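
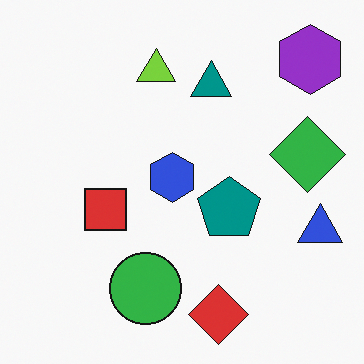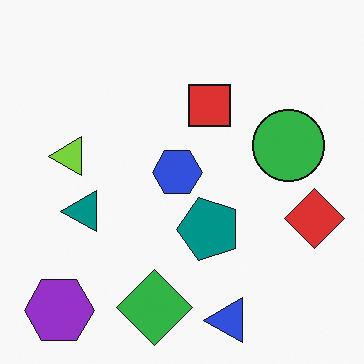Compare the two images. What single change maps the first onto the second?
The transformation is: transposed (reflected across the top-left ↔ bottom-right diagonal).

Shapes have swapped their row and column positions — what was in the top-right is now in the bottom-left — a diagonal reflection.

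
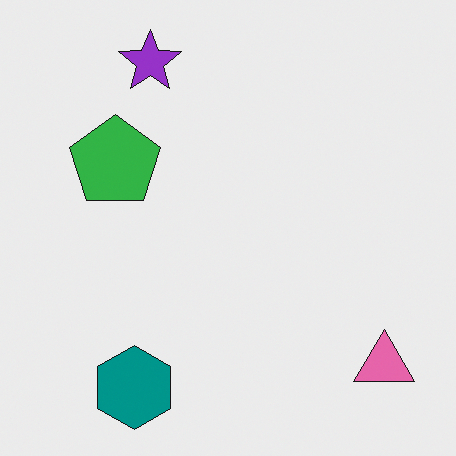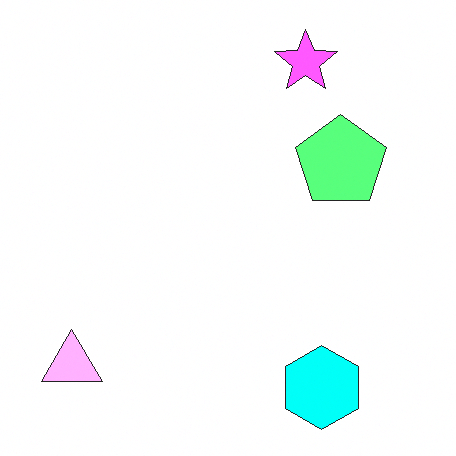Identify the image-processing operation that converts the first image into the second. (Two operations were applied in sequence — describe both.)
It was substantially brightened, then flipped horizontally (left ↔ right).

Every pixel — background and shapes alike — is uniformly brightened. The pink triangle is in the bottom-right of the first image and the bottom-left of the second — shapes on opposite sides of the vertical midline have swapped in a mirror flip.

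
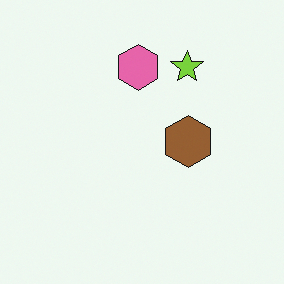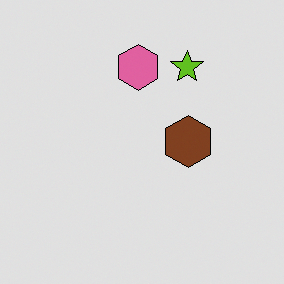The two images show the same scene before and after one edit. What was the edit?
This is the original image moderately posterized.

Each flat color has snapped to a coarser quantized level — most visibly, the near-white background has dropped to a flat grey.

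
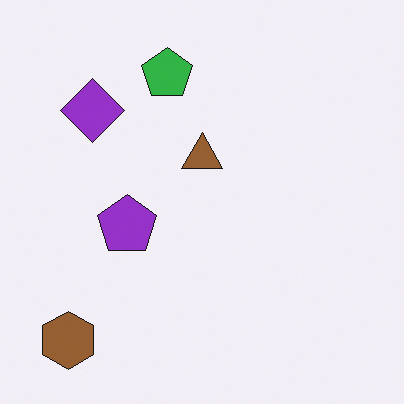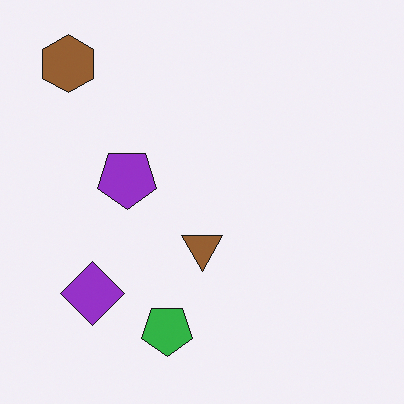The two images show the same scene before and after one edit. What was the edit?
Flipped vertically (top ↔ bottom).

The brown hexagon is in the bottom-left of the first image and the top-left of the second — shapes on opposite sides of the horizontal midline have swapped in a mirror flip.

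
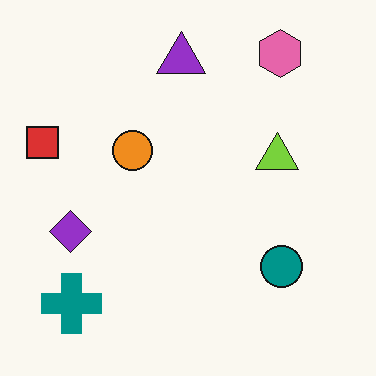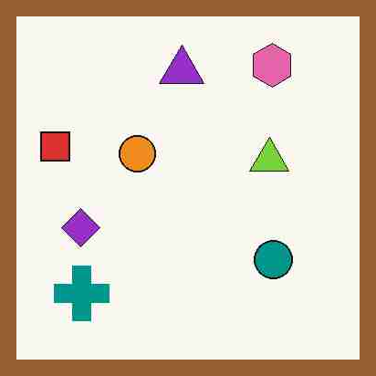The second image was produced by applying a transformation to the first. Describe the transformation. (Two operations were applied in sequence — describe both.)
This is the original image heavily JPEG-compressed with obvious blocking artifacts, then framed with a brown border.

Blocky 8×8 compression artifacts appear around shape edges and the flat background shows ringing — characteristic JPEG degradation. A solid brown frame runs around the edge of the second image, with the content slightly shrunk inside it.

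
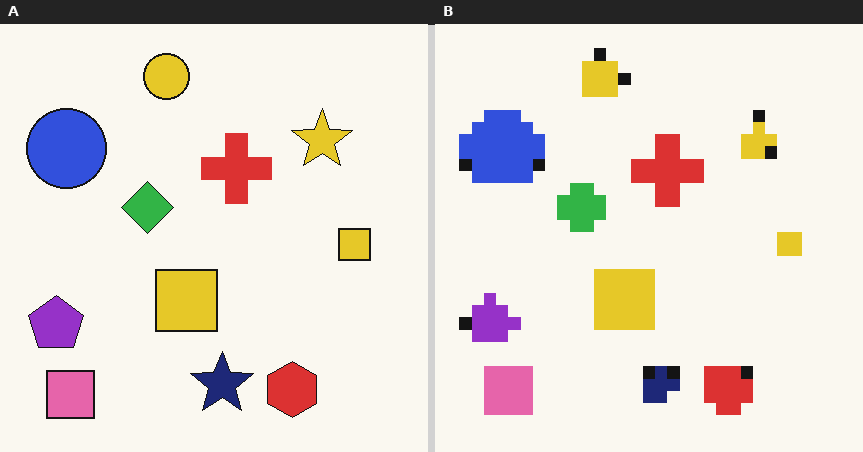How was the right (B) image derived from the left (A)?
This is the original image coarsely pixelated.

Shapes are reduced to large square blocks; fine edges and outlines are lost — a downscale-then-upscale (mosaic) effect.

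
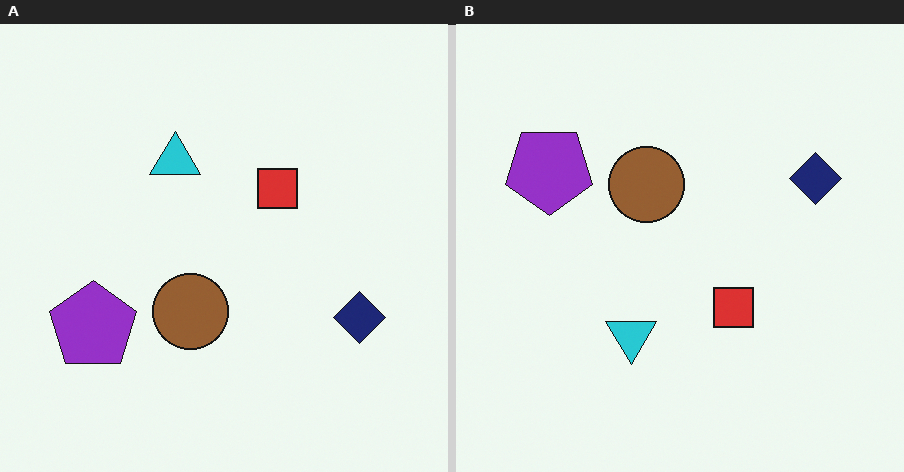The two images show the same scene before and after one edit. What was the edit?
This is the original image flipped vertically (top ↔ bottom).

The cyan triangle is in the top of the left (A) image and the bottom of the right (B) — shapes on opposite sides of the horizontal midline have swapped in a mirror flip.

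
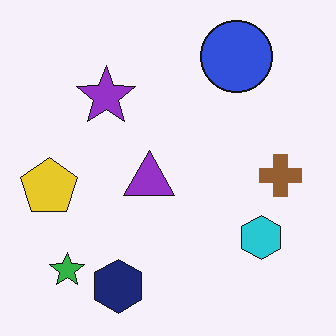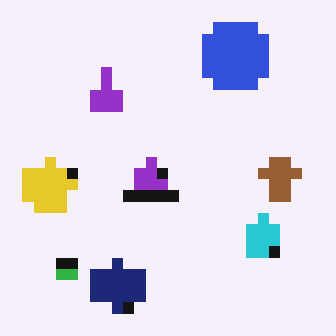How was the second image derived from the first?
Heavily pixelated into large blocks.

Shapes are reduced to large square blocks; fine edges and outlines are lost — a downscale-then-upscale (mosaic) effect.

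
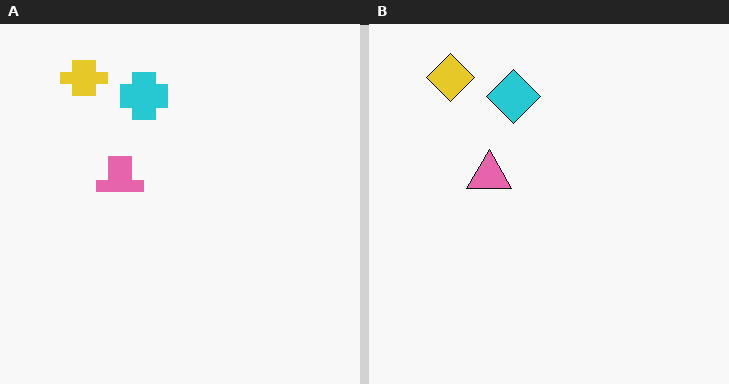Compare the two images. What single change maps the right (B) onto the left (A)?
The transformation is: heavily pixelated into large blocks.

Shapes are reduced to large square blocks; fine edges and outlines are lost — a downscale-then-upscale (mosaic) effect.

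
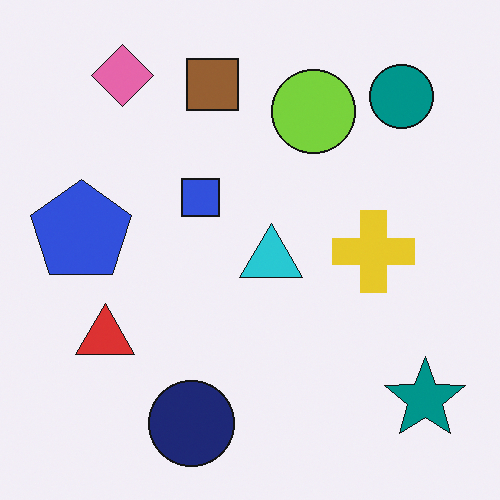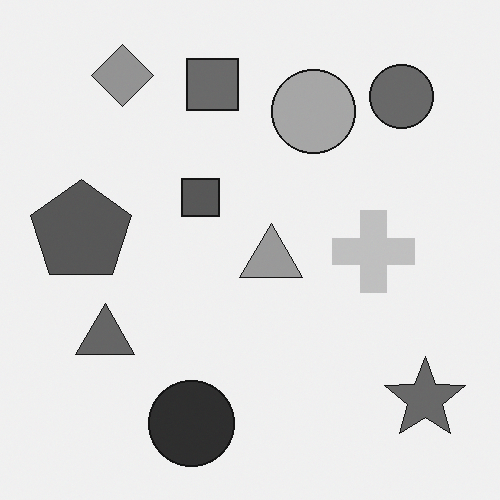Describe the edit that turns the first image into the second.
This is the original image converted to grayscale.

All color is removed — every shape is now a shade of grey.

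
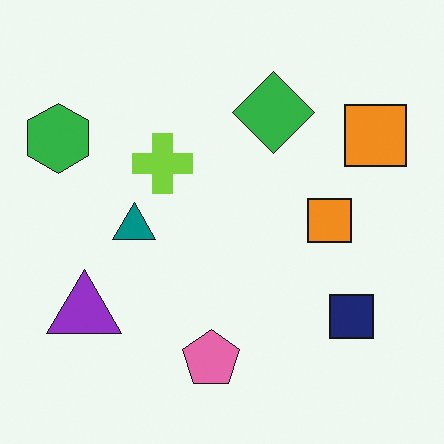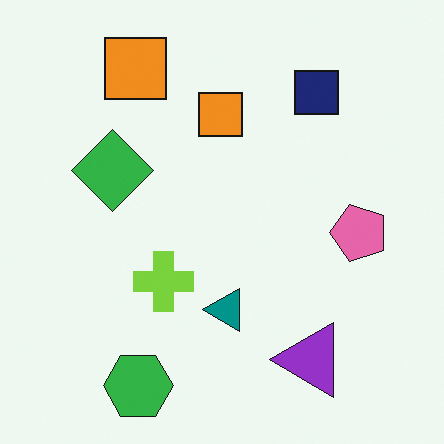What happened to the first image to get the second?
This is the original image rotated 90° counter-clockwise.

The green hexagon sits in the top-left of the first image and the bottom-left of the second — consistent with a whole-image 90° counter-clockwise rotation.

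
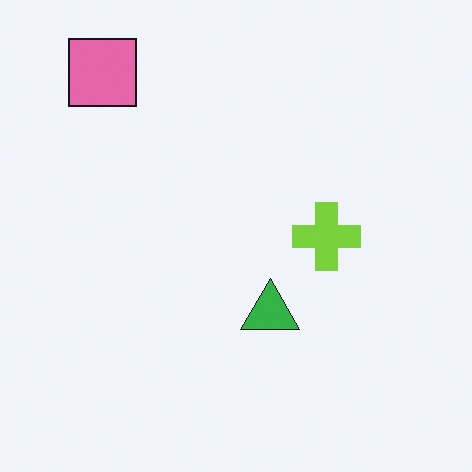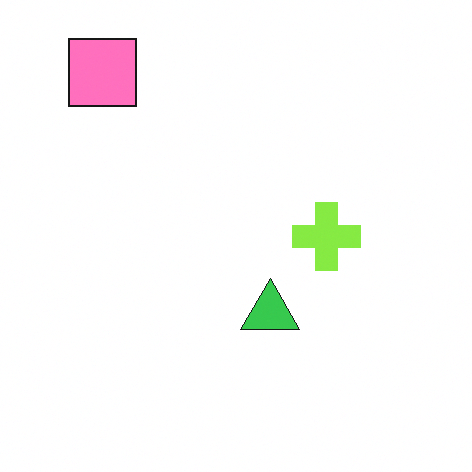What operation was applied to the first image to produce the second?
This is the original image slightly brightened.

Every pixel — background and shapes alike — is uniformly brightened.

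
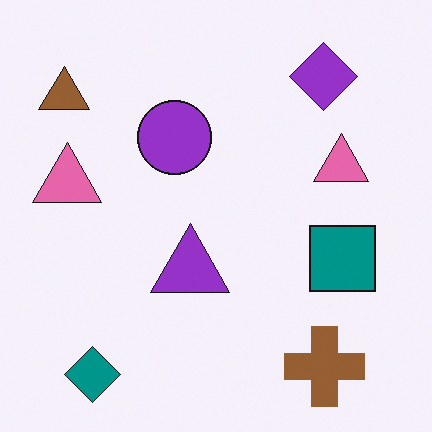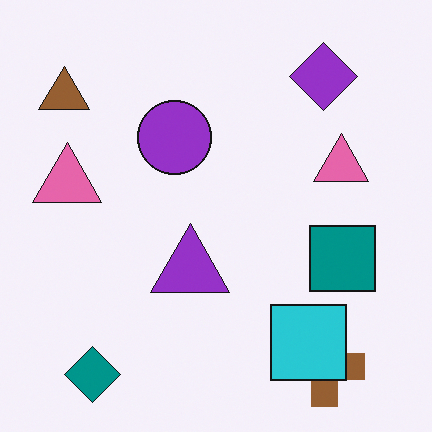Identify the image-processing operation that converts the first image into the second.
Overlaid with an additional cyan square.

A cyan square appears in the second image that is absent from the first.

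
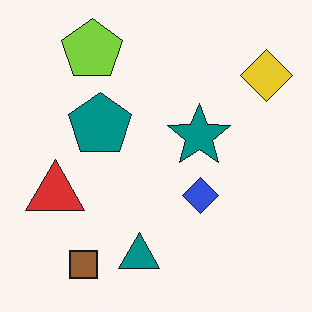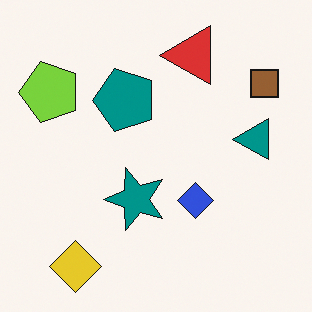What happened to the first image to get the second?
Transposed (reflected across the top-left ↔ bottom-right diagonal).

Shapes have swapped their row and column positions — what was in the top-right is now in the bottom-left — a diagonal reflection.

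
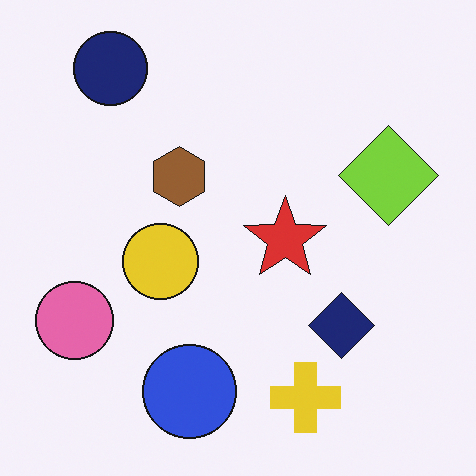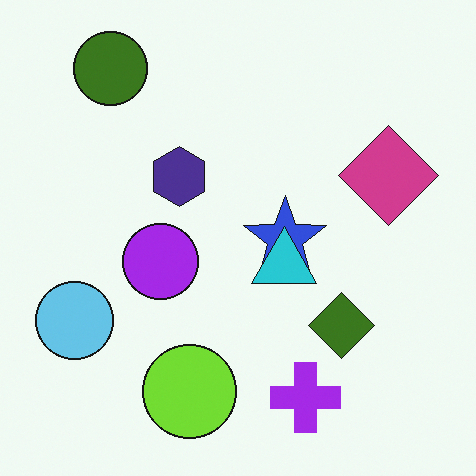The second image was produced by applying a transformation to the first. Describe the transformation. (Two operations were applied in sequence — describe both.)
It was hue-shifted by a large amount, then overlaid with an additional cyan triangle.

Every shape's color has rotated by the same amount around the hue wheel — a uniform hue shift. A cyan triangle appears in the second image that is absent from the first.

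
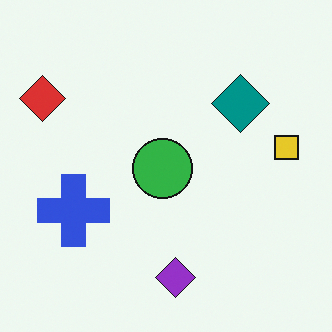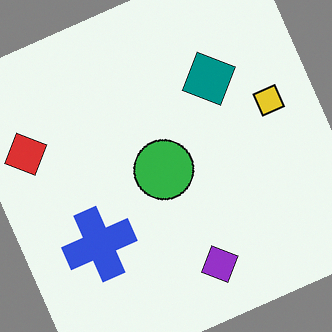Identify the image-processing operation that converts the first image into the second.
It was rotated counter-clockwise by a moderate amount.

Every shape is tilted by the same angle and the image corners show triangular fill wedges — a whole-image rotation by a non-right angle.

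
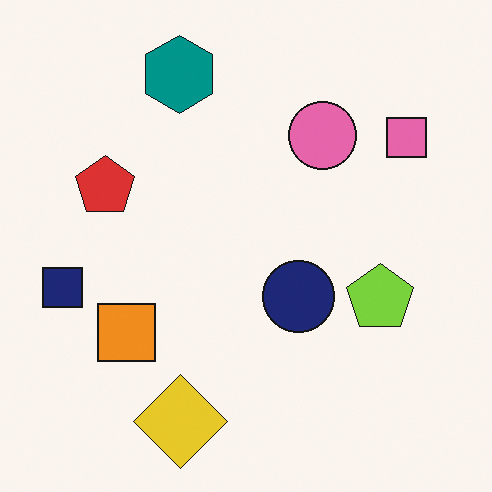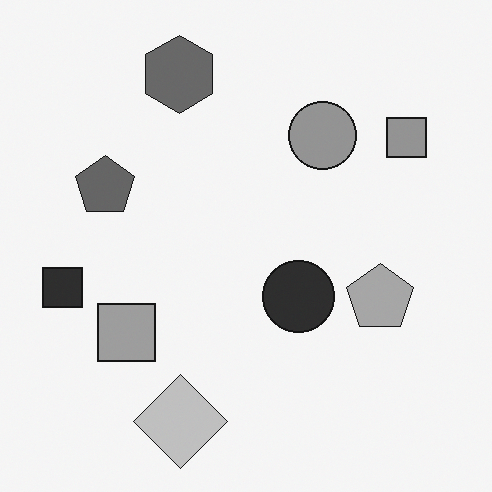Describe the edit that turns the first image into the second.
The transformation is: converted to grayscale.

All color is removed — every shape is now a shade of grey.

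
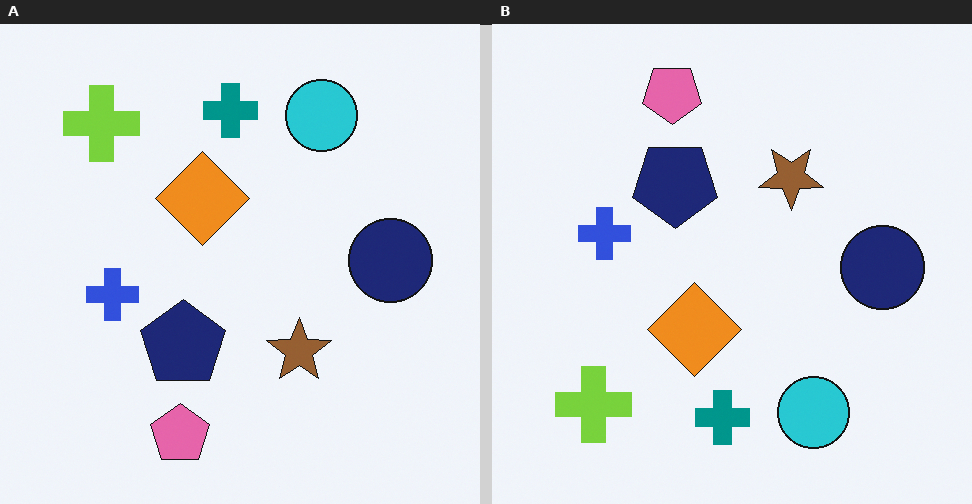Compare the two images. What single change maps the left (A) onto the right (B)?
The transformation is: flipped vertically (top ↔ bottom).

The pink pentagon is in the bottom of the left (A) image and the top of the right (B) — shapes on opposite sides of the horizontal midline have swapped in a mirror flip.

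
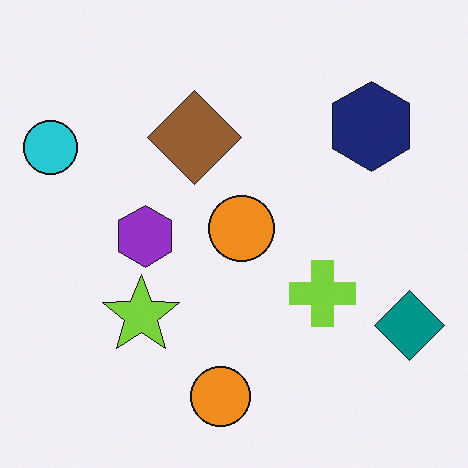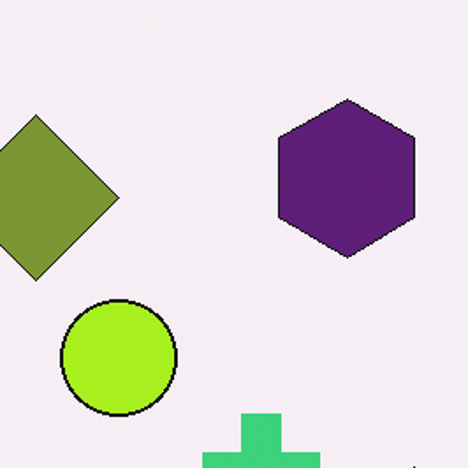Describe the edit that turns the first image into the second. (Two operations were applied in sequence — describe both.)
The transformation is: hue-shifted by a small amount, then cropped tightly and scaled back up.

Every shape's color has rotated by the same amount around the hue wheel — a uniform hue shift. The visible shapes are larger and the field of view is narrower; shapes near the original edges may be partly or wholly outside the frame — a crop-and-rescale.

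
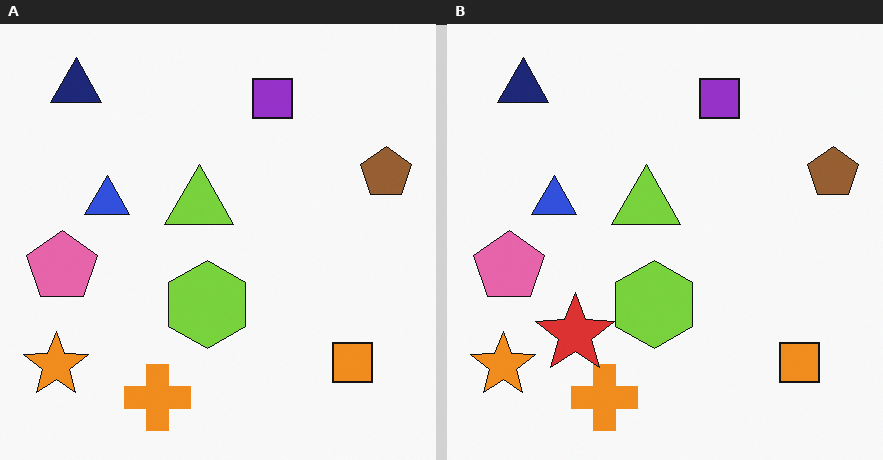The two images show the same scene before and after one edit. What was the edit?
This is the original image overlaid with an additional red star.

A red star appears in the right (B) image that is absent from the left (A).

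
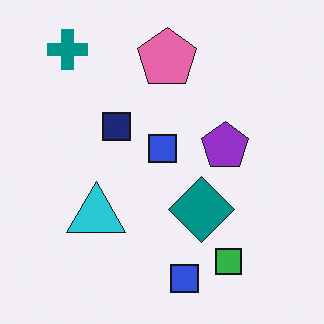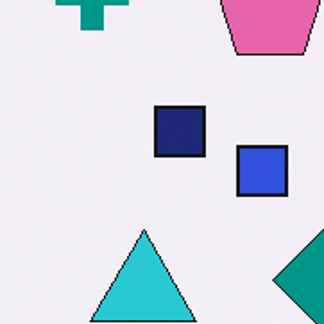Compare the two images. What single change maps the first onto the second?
The image was cropped to a noticeably smaller region and rescaled.

The visible shapes are larger and the field of view is narrower; shapes near the original edges may be partly or wholly outside the frame — a crop-and-rescale.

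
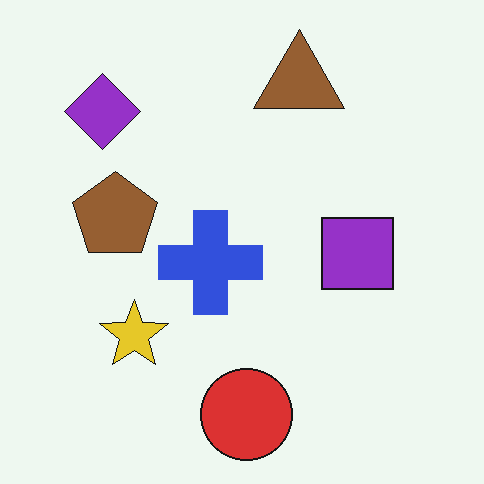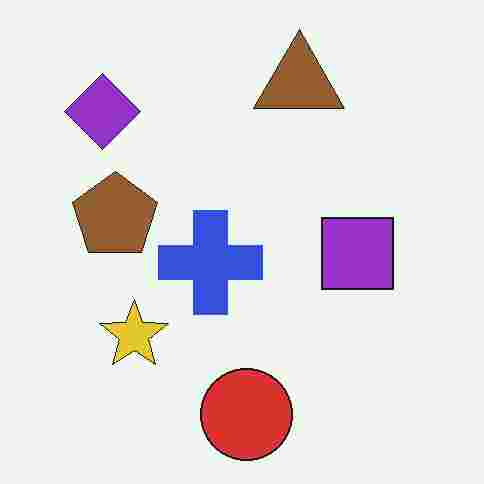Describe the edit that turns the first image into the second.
The transformation is: degraded with heavy JPEG compression.

Blocky 8×8 compression artifacts appear around shape edges and the flat background shows ringing — characteristic JPEG degradation.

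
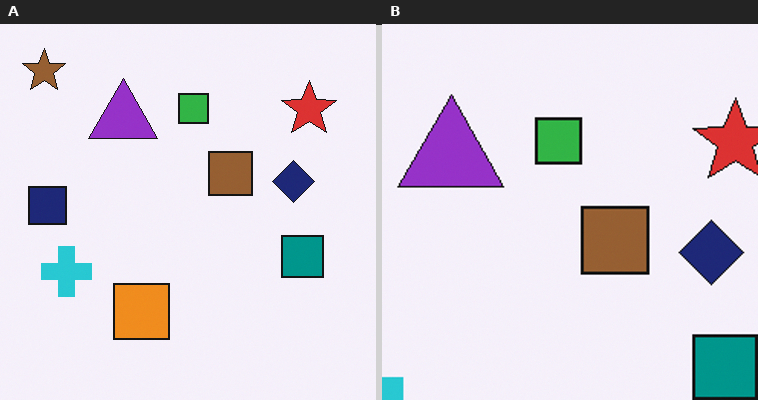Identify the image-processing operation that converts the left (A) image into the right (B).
The right (B) image is the left (A) cropped slightly and scaled back up.

The visible shapes are larger and the field of view is narrower; shapes near the original edges may be partly or wholly outside the frame — a crop-and-rescale.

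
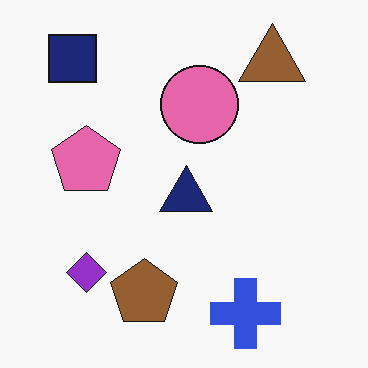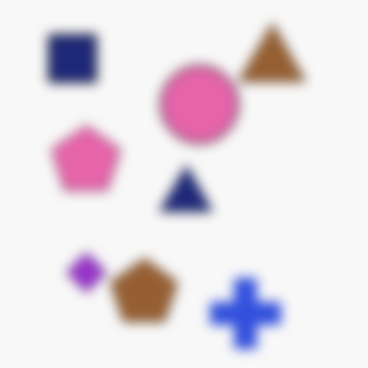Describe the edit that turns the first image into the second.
The transformation is: heavily blurred.

Shape edges and outlines are uniformly softened across the whole image.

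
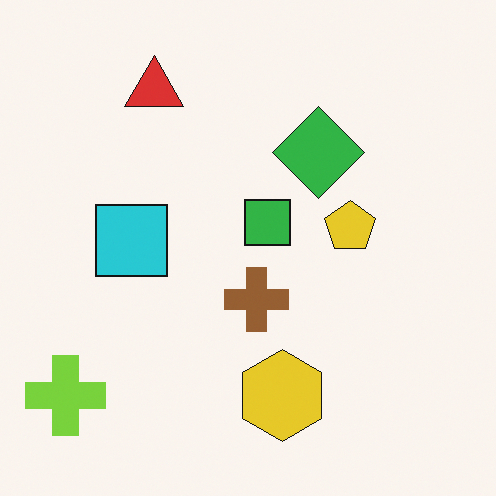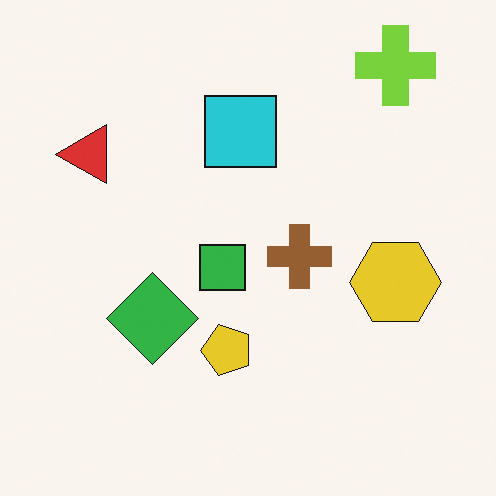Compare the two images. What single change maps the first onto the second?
This is the original image transposed (reflected across the top-left ↔ bottom-right diagonal).

Shapes have swapped their row and column positions — what was in the top-right is now in the bottom-left — a diagonal reflection.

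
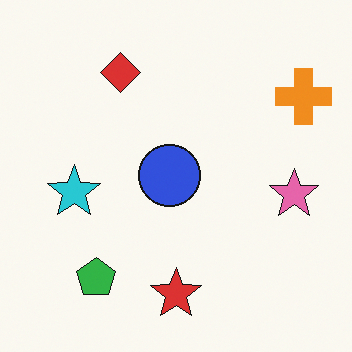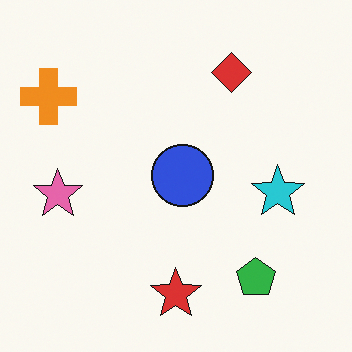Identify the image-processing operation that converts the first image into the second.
The second image is the first flipped horizontally (left ↔ right).

The orange cross is in the top-right of the first image and the top-left of the second — shapes on opposite sides of the vertical midline have swapped in a mirror flip.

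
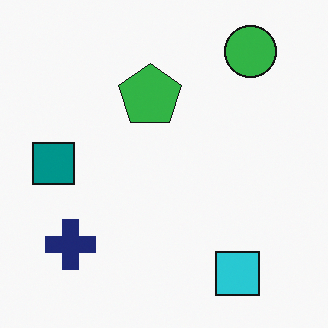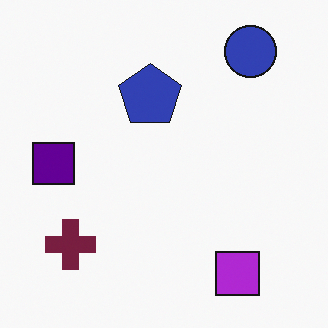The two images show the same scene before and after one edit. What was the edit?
The second image is the first hue-shifted by a moderate amount.

Every shape's color has rotated by the same amount around the hue wheel — a uniform hue shift.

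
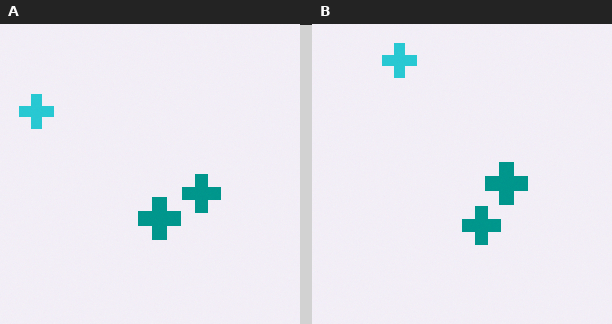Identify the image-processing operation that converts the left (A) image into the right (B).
It was transposed (reflected across the top-left ↔ bottom-right diagonal).

Shapes have swapped their row and column positions — what was in the top-right is now in the bottom-left — a diagonal reflection.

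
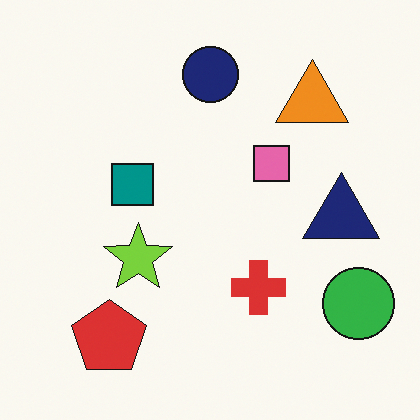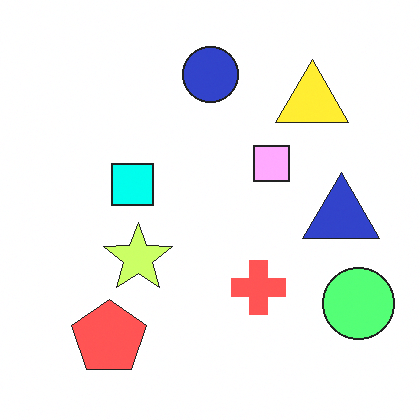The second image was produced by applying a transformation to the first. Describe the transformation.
The transformation is: noticeably brightened.

Every pixel — background and shapes alike — is uniformly brightened.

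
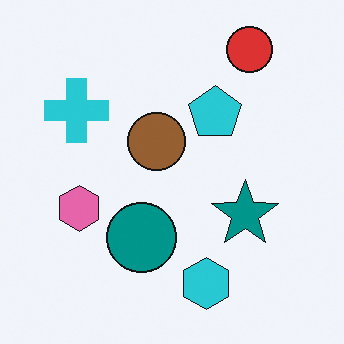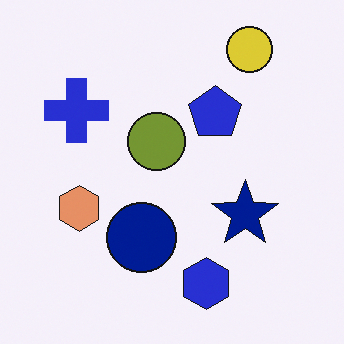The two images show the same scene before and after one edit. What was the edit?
The image was hue-shifted by a small amount.

Every shape's color has rotated by the same amount around the hue wheel — a uniform hue shift.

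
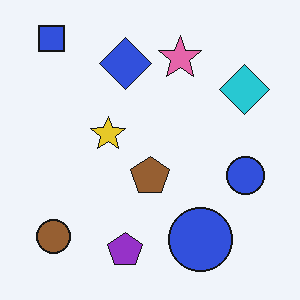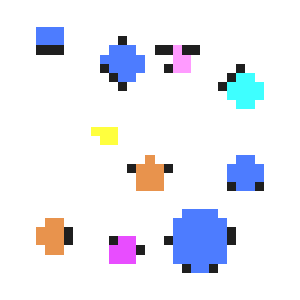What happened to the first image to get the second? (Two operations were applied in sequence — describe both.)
The second image is the first heavily pixelated into large blocks, then brightened a lot.

Shapes are reduced to large square blocks; fine edges and outlines are lost — a downscale-then-upscale (mosaic) effect. Every pixel — background and shapes alike — is uniformly brightened.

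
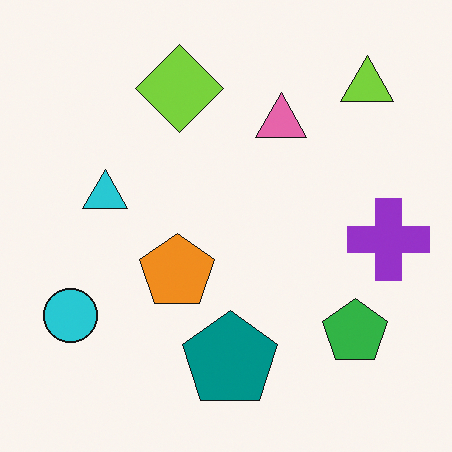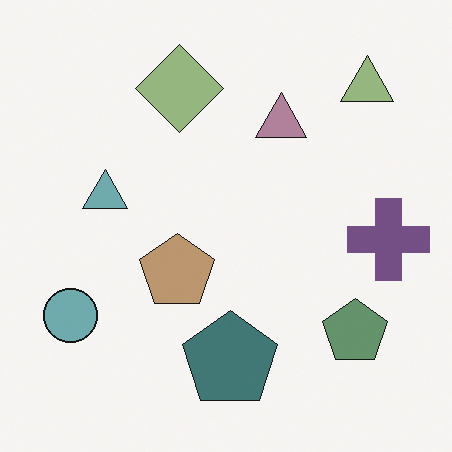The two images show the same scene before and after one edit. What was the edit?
It was made much more muted (saturation change).

All colors are more muted and greyish — a global saturation change.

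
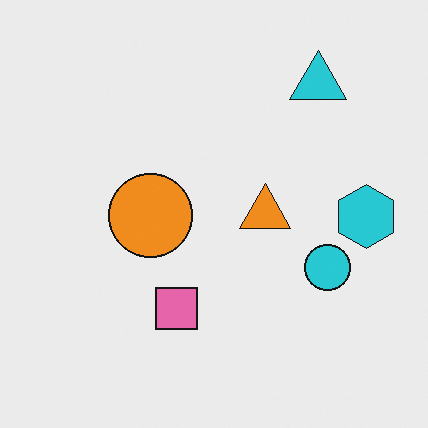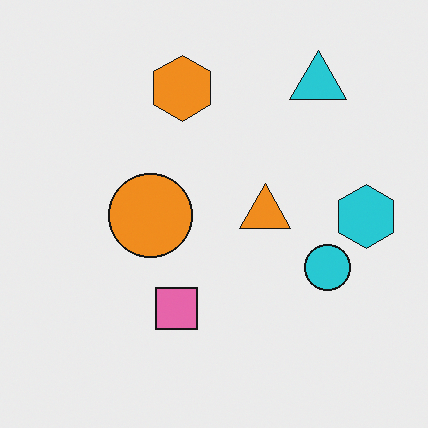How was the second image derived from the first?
The image was overlaid with an additional orange hexagon.

An orange hexagon appears in the second image that is absent from the first.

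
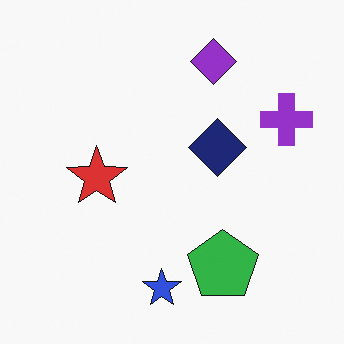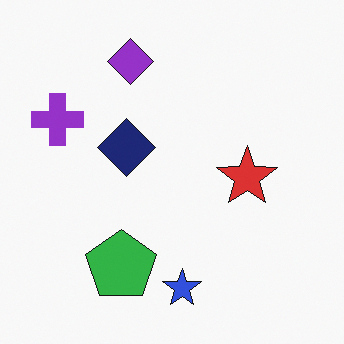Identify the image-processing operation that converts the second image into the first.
The first image is the second flipped horizontally (left ↔ right).

The purple cross is in the left of the second image and the right of the first — shapes on opposite sides of the vertical midline have swapped in a mirror flip.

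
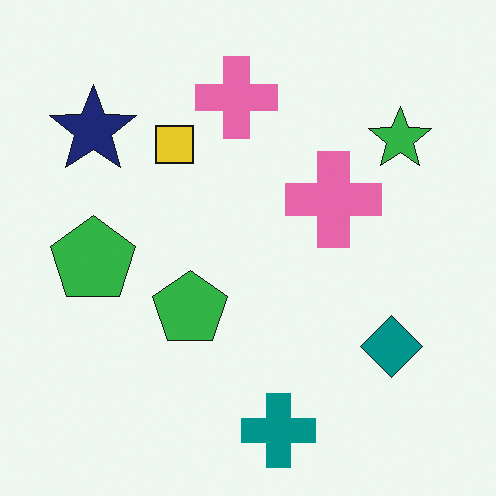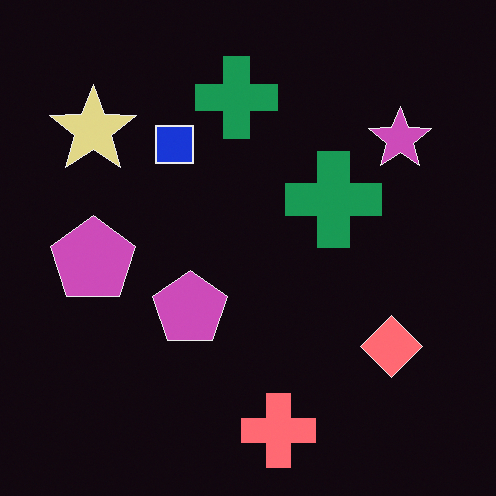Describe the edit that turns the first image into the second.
It was color-inverted (negative).

The light background has become dark and every shape's color is its complement — a photographic negative.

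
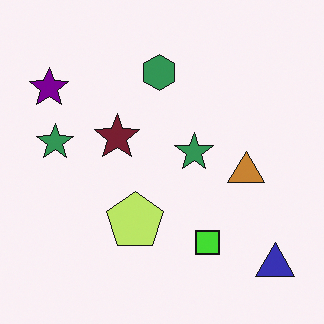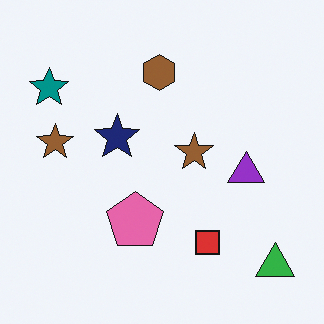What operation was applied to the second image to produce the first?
Hue-shifted noticeably.

Every shape's color has rotated by the same amount around the hue wheel — a uniform hue shift.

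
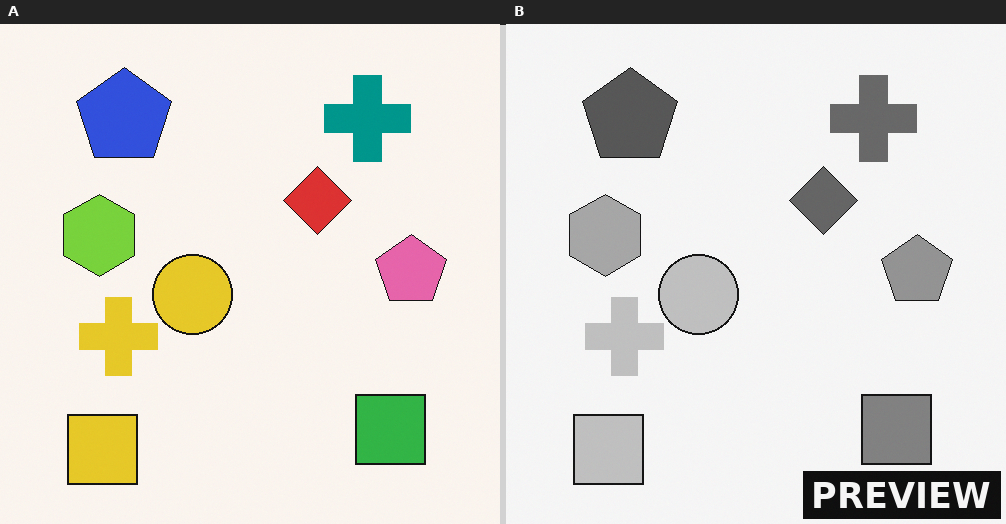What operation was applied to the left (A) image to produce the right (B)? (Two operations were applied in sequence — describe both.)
The right (B) image is the left (A) converted to grayscale, then watermarked with the text "PREVIEW" in the lower-right corner.

All color is removed — every shape is now a shade of grey. A dark label reading "PREVIEW" appears in the lower-right corner.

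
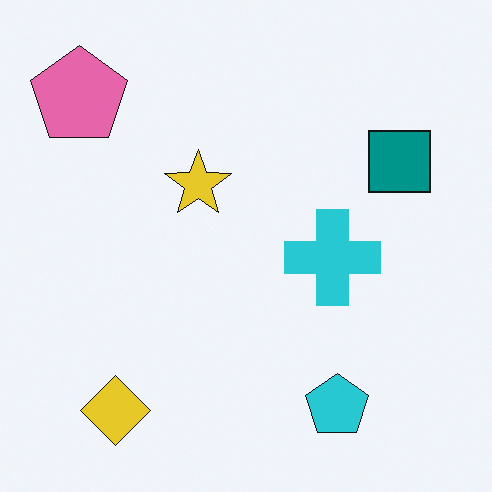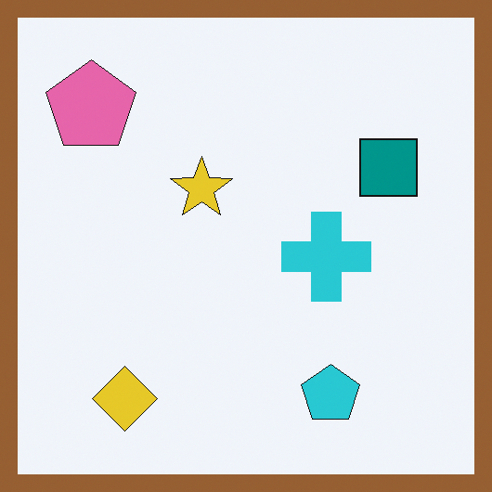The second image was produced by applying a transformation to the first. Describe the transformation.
This is the original image framed with a brown border.

A solid brown frame runs around the edge of the second image, with the content slightly shrunk inside it.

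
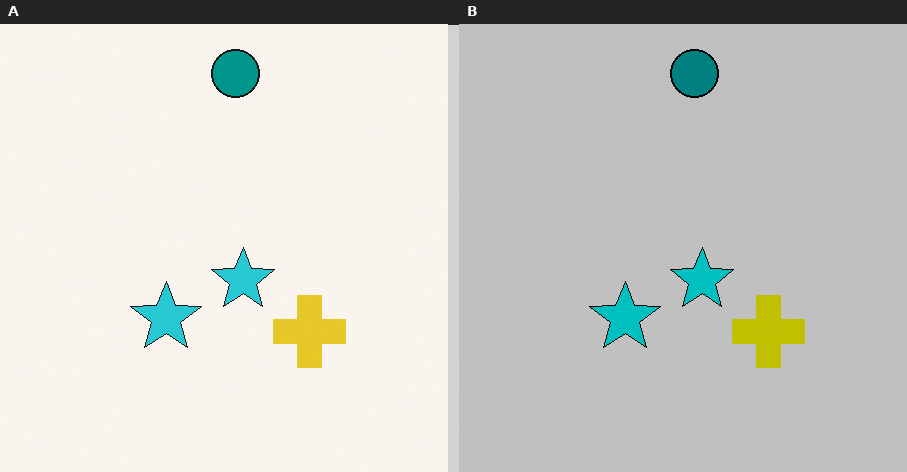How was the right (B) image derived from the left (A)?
This is the original image aggressively posterized.

Each flat color has snapped to a coarser quantized level — most visibly, the near-white background has dropped to a flat grey.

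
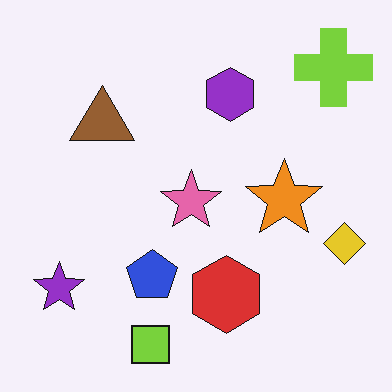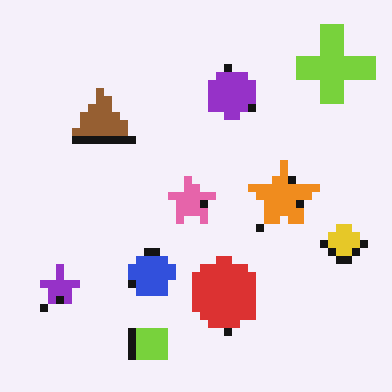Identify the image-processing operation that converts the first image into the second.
This is the original image pixelated into visible square blocks.

Shapes are reduced to large square blocks; fine edges and outlines are lost — a downscale-then-upscale (mosaic) effect.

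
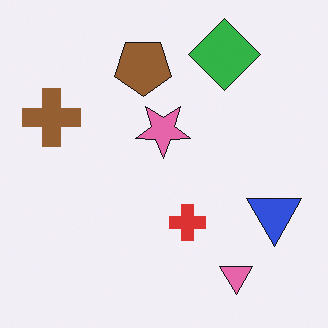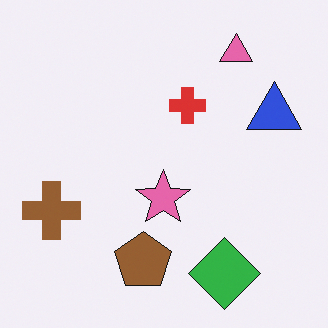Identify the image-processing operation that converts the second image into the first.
This is the original image flipped vertically (top ↔ bottom).

The pink triangle is in the top-right of the second image and the bottom-right of the first — shapes on opposite sides of the horizontal midline have swapped in a mirror flip.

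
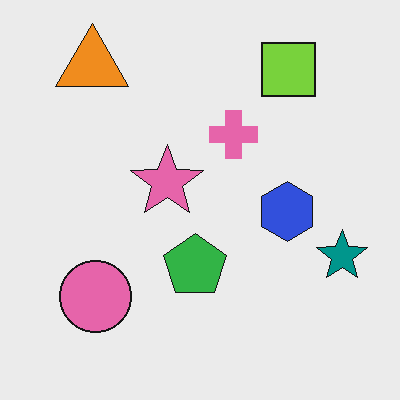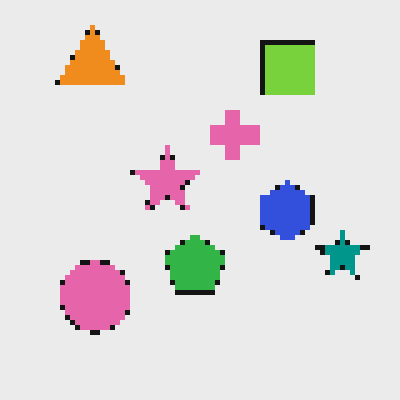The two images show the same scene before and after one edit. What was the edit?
Lightly pixelated (a mild mosaic effect).

Shapes are reduced to large square blocks; fine edges and outlines are lost — a downscale-then-upscale (mosaic) effect.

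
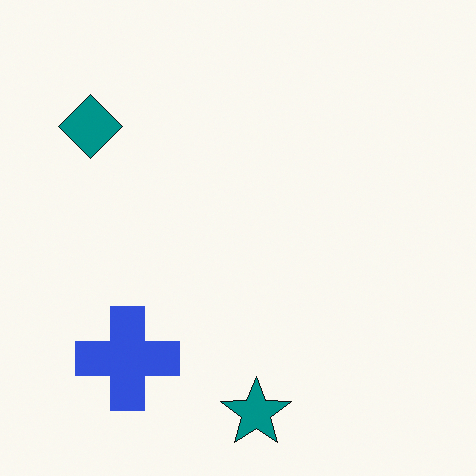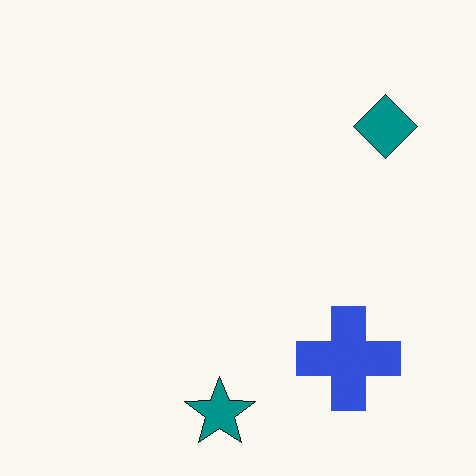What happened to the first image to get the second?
It was flipped horizontally (left ↔ right).

The teal diamond is in the top-left of the first image and the top-right of the second — shapes on opposite sides of the vertical midline have swapped in a mirror flip.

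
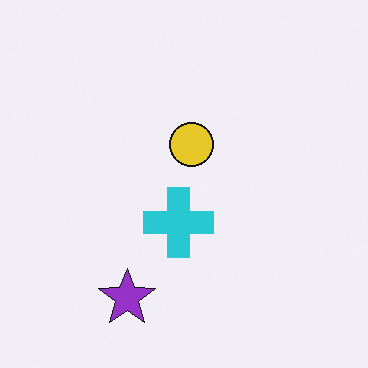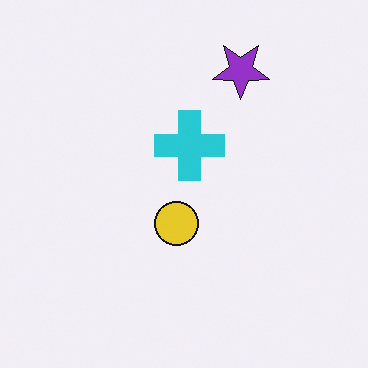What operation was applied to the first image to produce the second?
It was rotated 180°.

The purple star sits in the bottom of the first image and the top of the second — consistent with a whole-image 180° rotation.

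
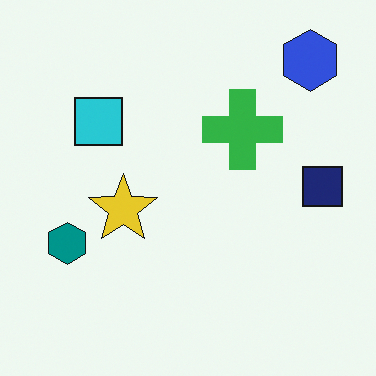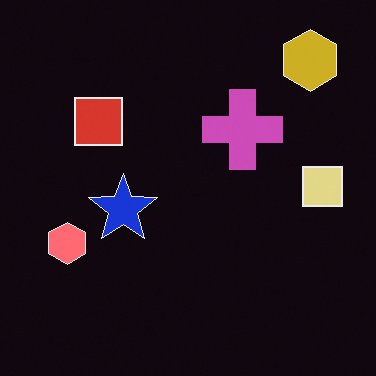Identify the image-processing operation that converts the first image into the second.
It was color-inverted (negative).

The light background has become dark and every shape's color is its complement — a photographic negative.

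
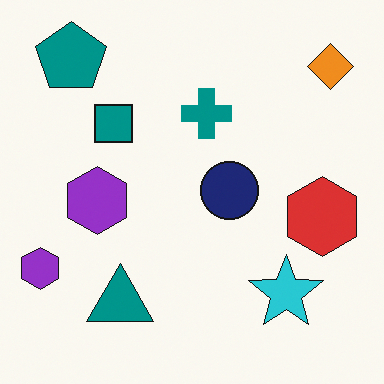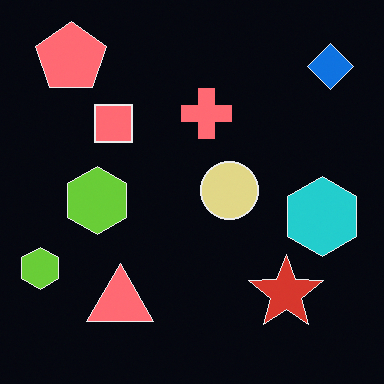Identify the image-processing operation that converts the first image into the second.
The image was color-inverted (negative).

The light background has become dark and every shape's color is its complement — a photographic negative.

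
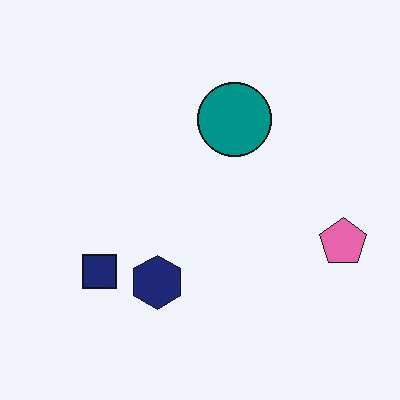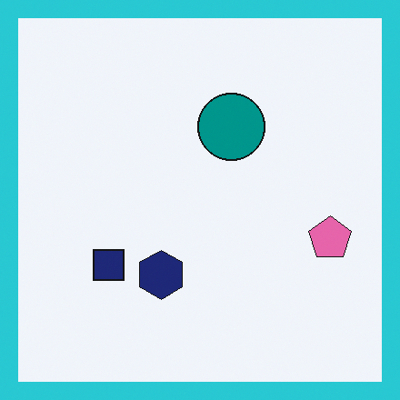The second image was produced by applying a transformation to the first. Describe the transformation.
Framed with a cyan border.

A solid cyan frame runs around the edge of the second image, with the content slightly shrunk inside it.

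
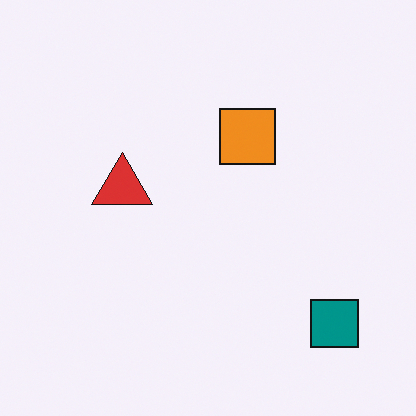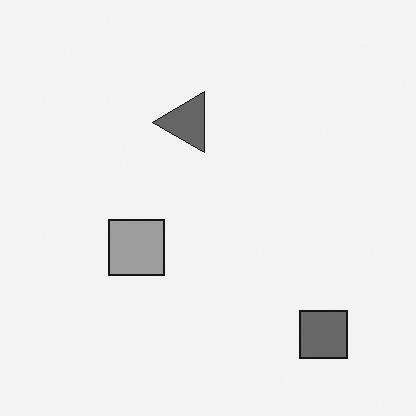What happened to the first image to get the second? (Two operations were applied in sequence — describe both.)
This is the original image converted to grayscale, then transposed (reflected across the top-left ↔ bottom-right diagonal).

All color is removed — every shape is now a shade of grey. Shapes have swapped their row and column positions — what was in the top-right is now in the bottom-left — a diagonal reflection.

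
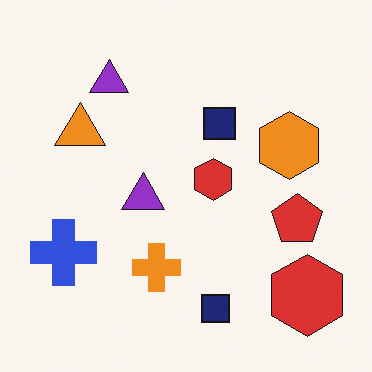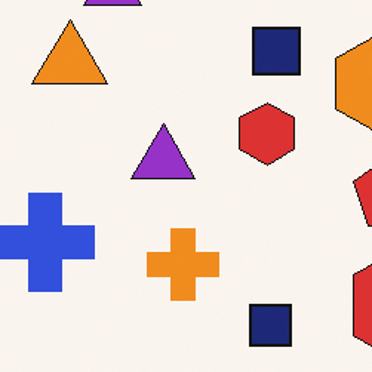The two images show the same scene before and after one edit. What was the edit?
The second image is the first cropped slightly and scaled back up.

The visible shapes are larger and the field of view is narrower; shapes near the original edges may be partly or wholly outside the frame — a crop-and-rescale.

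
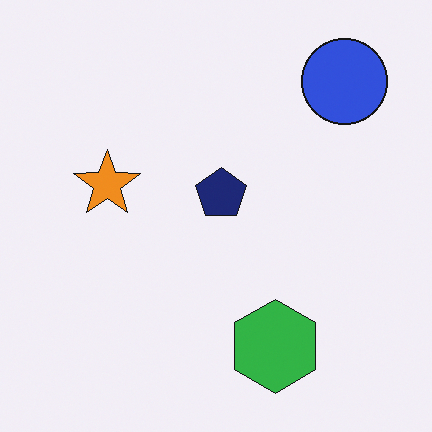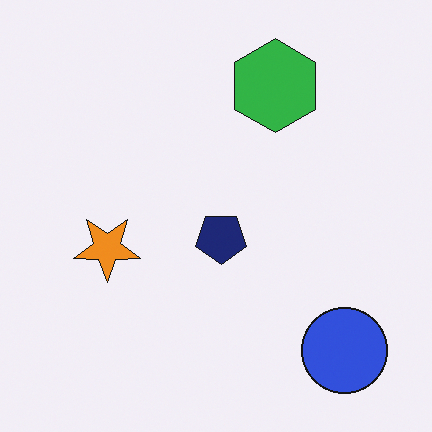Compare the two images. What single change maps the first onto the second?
The second image is the first flipped vertically (top ↔ bottom).

The blue circle is in the top-right of the first image and the bottom-right of the second — shapes on opposite sides of the horizontal midline have swapped in a mirror flip.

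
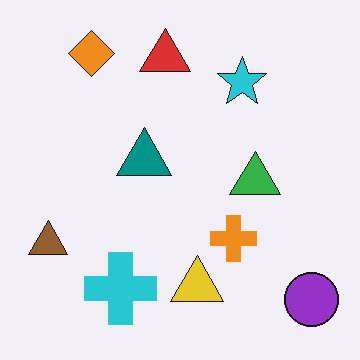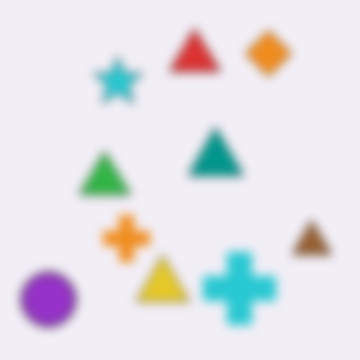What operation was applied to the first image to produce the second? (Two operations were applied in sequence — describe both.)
It was flipped horizontally (left ↔ right), then heavily blurred.

The brown triangle is in the bottom-left of the first image and the bottom-right of the second — shapes on opposite sides of the vertical midline have swapped in a mirror flip. Shape edges and outlines are uniformly softened across the whole image.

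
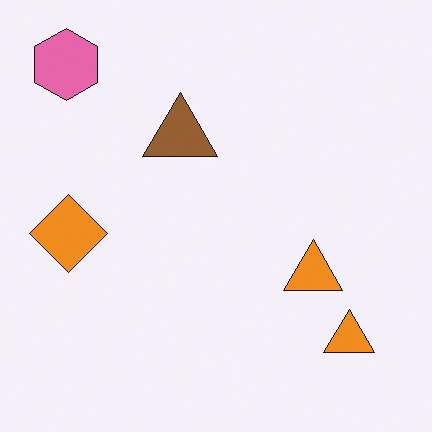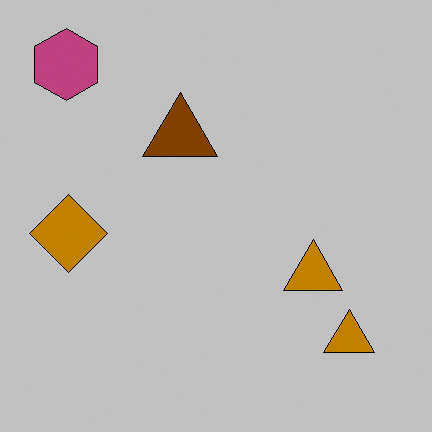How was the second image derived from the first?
Heavily posterized to just a handful of flat colors.

Each flat color has snapped to a coarser quantized level — most visibly, the near-white background has dropped to a flat grey.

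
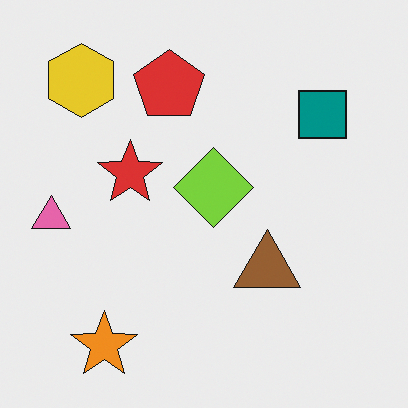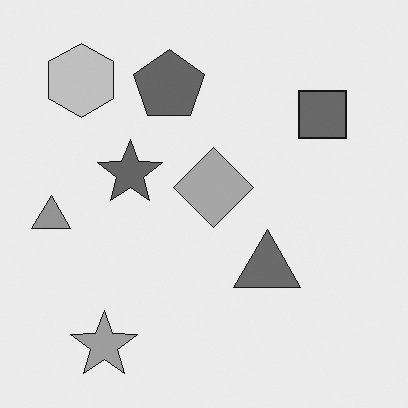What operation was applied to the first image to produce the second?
It was converted to grayscale.

All color is removed — every shape is now a shade of grey.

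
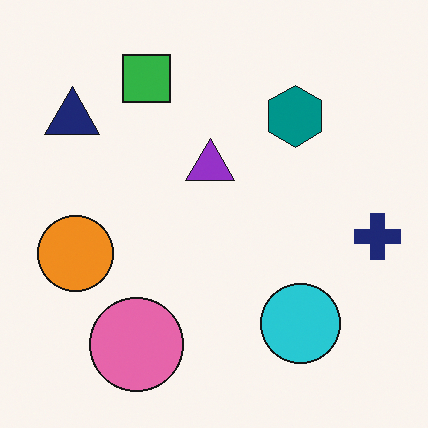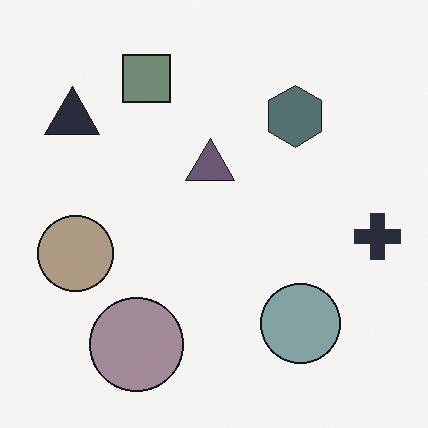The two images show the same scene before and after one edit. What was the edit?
It was made much more muted (saturation change).

All colors are more muted and greyish — a global saturation change.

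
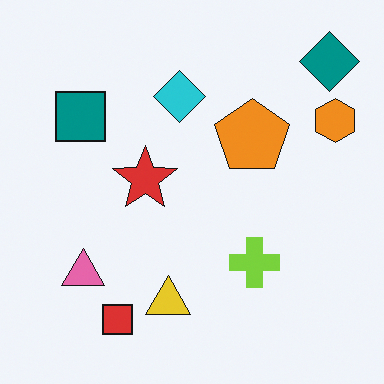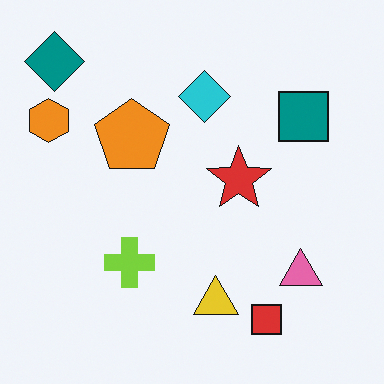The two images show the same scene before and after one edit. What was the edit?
Flipped horizontally (left ↔ right).

The orange hexagon is in the top-right of the first image and the top-left of the second — shapes on opposite sides of the vertical midline have swapped in a mirror flip.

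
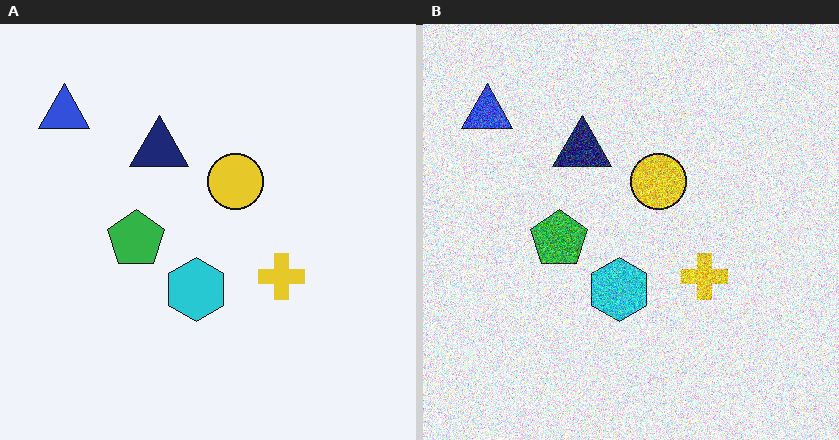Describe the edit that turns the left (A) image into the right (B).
It was degraded with strong gaussian noise.

Random speckle covers the whole image, including the flat background.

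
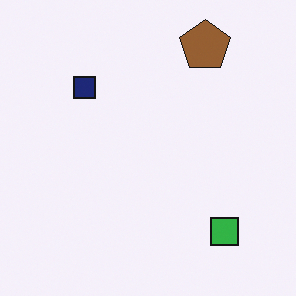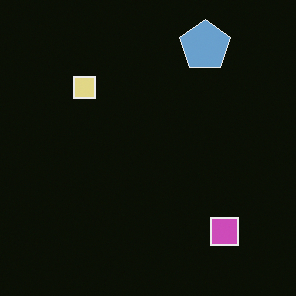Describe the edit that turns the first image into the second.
The transformation is: color-inverted (negative).

The light background has become dark and every shape's color is its complement — a photographic negative.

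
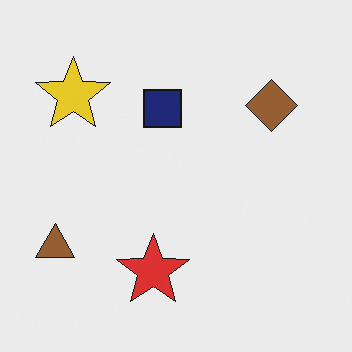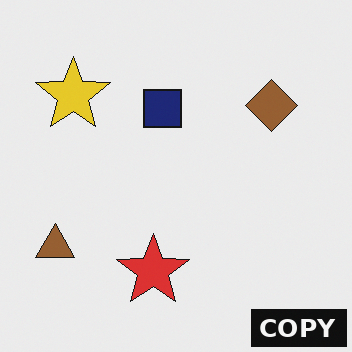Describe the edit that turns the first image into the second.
Watermarked with the text "COPY" in the lower-right corner.

A dark label reading "COPY" appears in the lower-right corner.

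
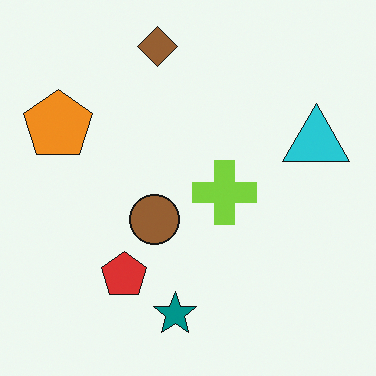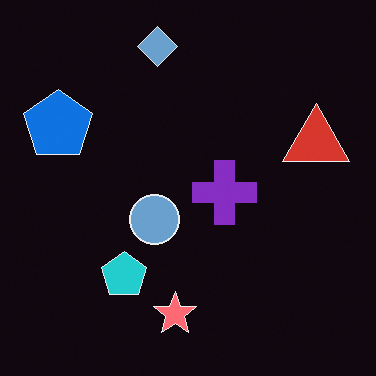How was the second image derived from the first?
This is the original image color-inverted (negative).

The light background has become dark and every shape's color is its complement — a photographic negative.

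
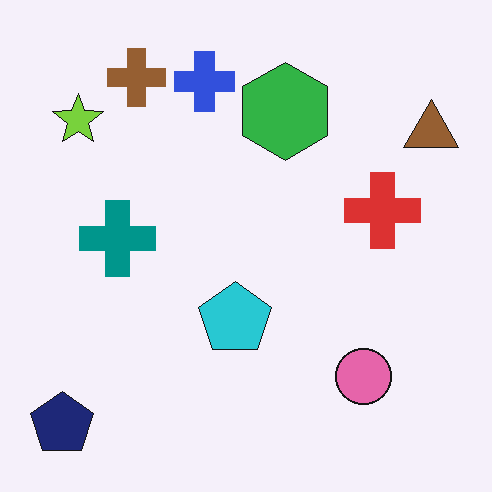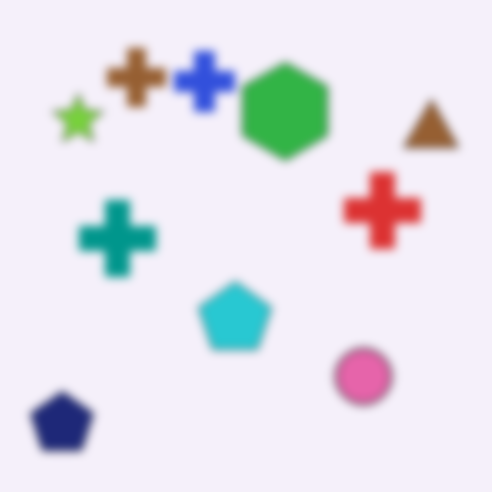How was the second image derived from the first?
This is the original image noticeably gaussian-blurred.

Shape edges and outlines are uniformly softened across the whole image.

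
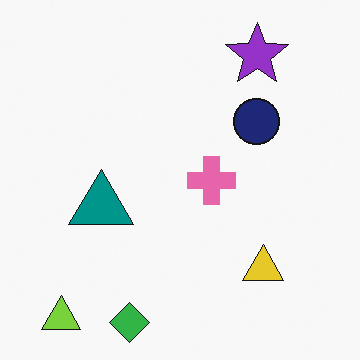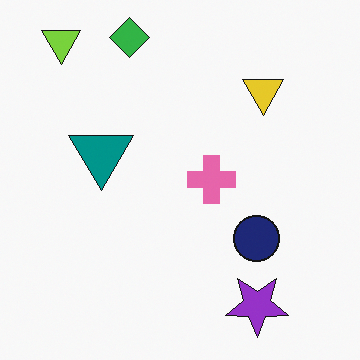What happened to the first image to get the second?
The second image is the first flipped vertically (top ↔ bottom).

The green diamond is in the bottom of the first image and the top of the second — shapes on opposite sides of the horizontal midline have swapped in a mirror flip.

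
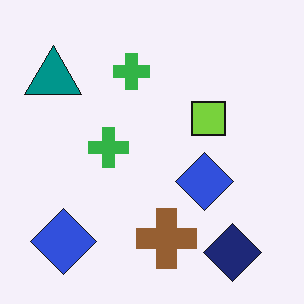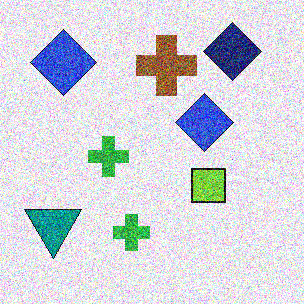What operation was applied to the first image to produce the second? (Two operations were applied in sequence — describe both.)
This is the original image flipped vertically (top ↔ bottom), then degraded with a thick layer of grain.

The navy diamond is in the bottom-right of the first image and the top-right of the second — shapes on opposite sides of the horizontal midline have swapped in a mirror flip. Random speckle covers the whole image, including the flat background.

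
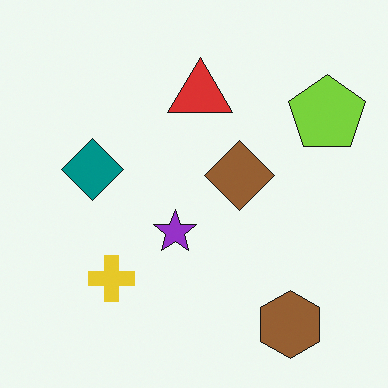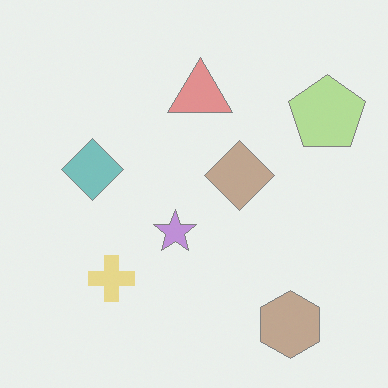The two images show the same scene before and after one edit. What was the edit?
Washed out (contrast reduced).

Tones are pushed toward mid-grey across the whole image — a global contrast change.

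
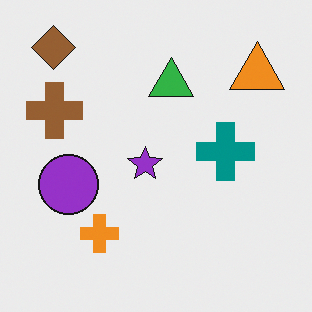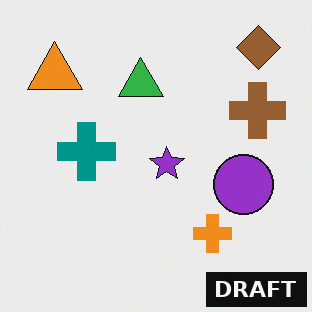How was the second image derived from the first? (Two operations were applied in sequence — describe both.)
Flipped horizontally (left ↔ right), then watermarked with the text "DRAFT" in the lower-right corner.

The brown diamond is in the top-left of the first image and the top-right of the second — shapes on opposite sides of the vertical midline have swapped in a mirror flip. A dark label reading "DRAFT" appears in the lower-right corner.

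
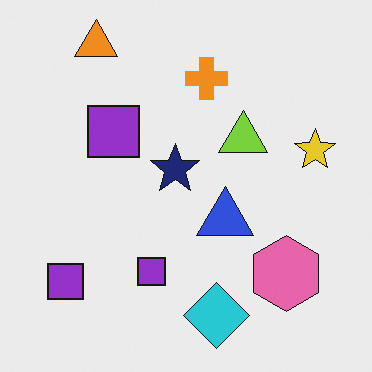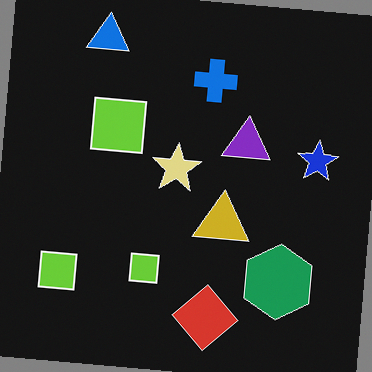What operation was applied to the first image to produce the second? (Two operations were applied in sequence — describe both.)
Color-inverted (negative), then rotated clockwise by a small amount.

The light background has become dark and every shape's color is its complement — a photographic negative. Every shape is tilted by the same angle and the image corners show triangular fill wedges — a whole-image rotation by a non-right angle.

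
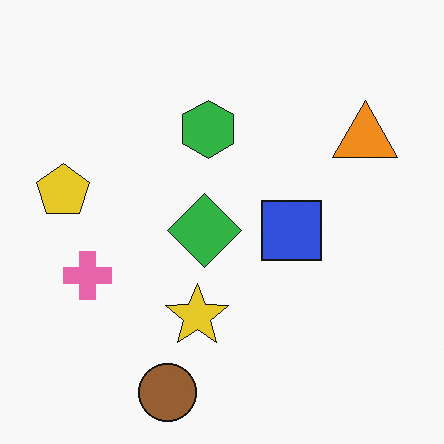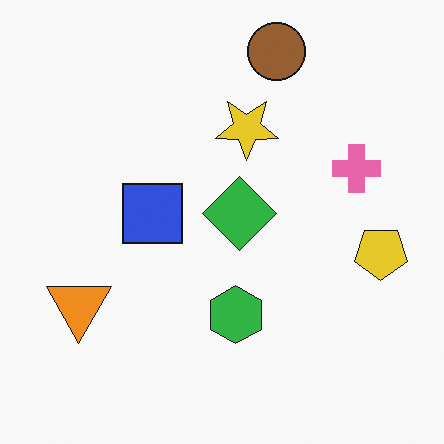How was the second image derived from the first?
The second image is the first rotated 180°.

The brown circle sits in the bottom of the first image and the top of the second — consistent with a whole-image 180° rotation.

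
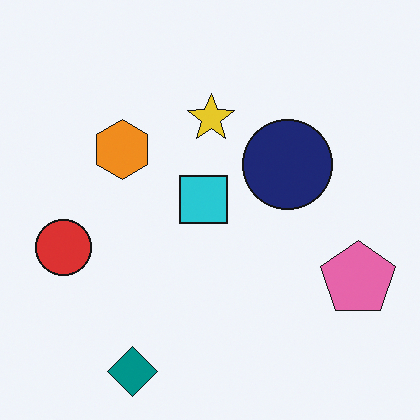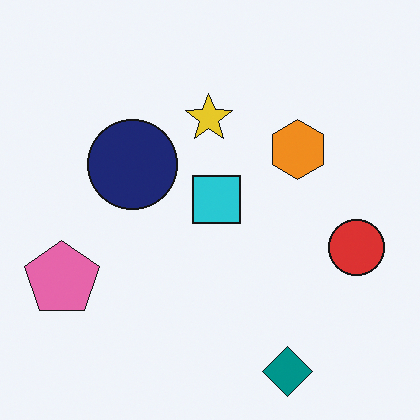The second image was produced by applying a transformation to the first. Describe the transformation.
The second image is the first flipped horizontally (left ↔ right).

The pink pentagon is in the right of the first image and the left of the second — shapes on opposite sides of the vertical midline have swapped in a mirror flip.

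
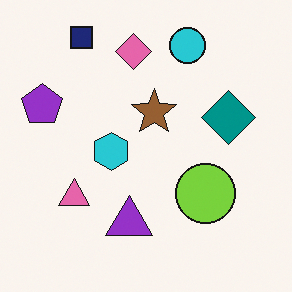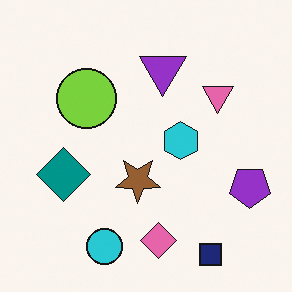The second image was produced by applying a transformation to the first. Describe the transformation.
Rotated 180°.

The navy square sits in the top-left of the first image and the bottom-right of the second — consistent with a whole-image 180° rotation.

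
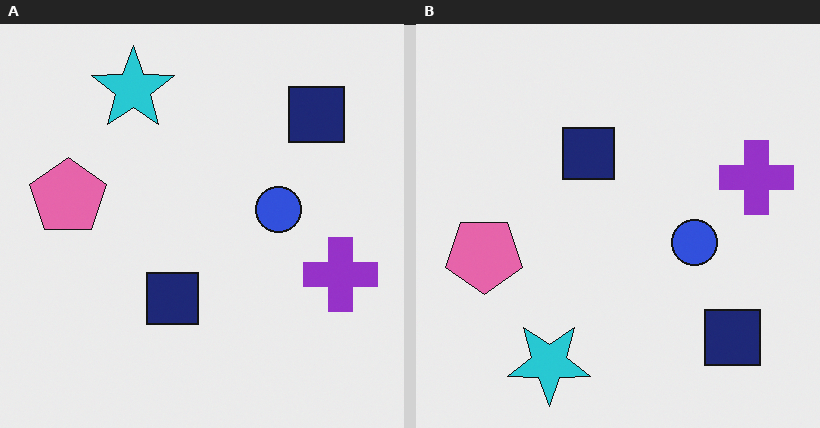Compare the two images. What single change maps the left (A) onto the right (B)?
The transformation is: flipped vertically (top ↔ bottom).

The cyan star is in the top-left of the left (A) image and the bottom-left of the right (B) — shapes on opposite sides of the horizontal midline have swapped in a mirror flip.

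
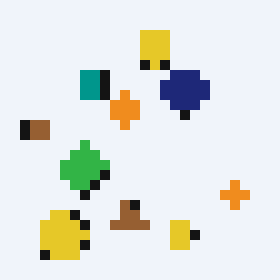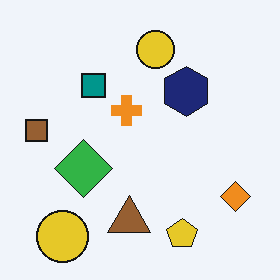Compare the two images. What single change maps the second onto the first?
The transformation is: heavily pixelated into large blocks.

Shapes are reduced to large square blocks; fine edges and outlines are lost — a downscale-then-upscale (mosaic) effect.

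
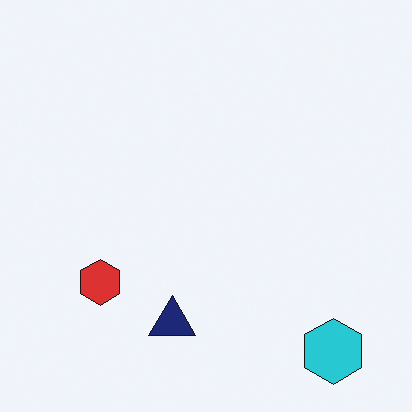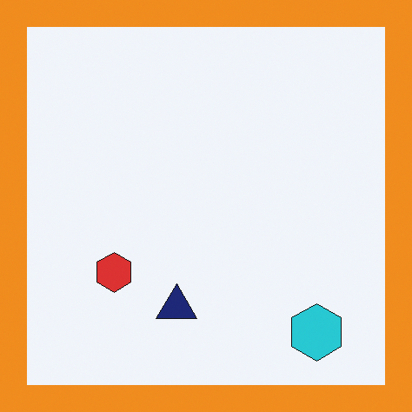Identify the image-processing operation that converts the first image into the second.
This is the original image framed with a orange border.

A solid orange frame runs around the edge of the second image, with the content slightly shrunk inside it.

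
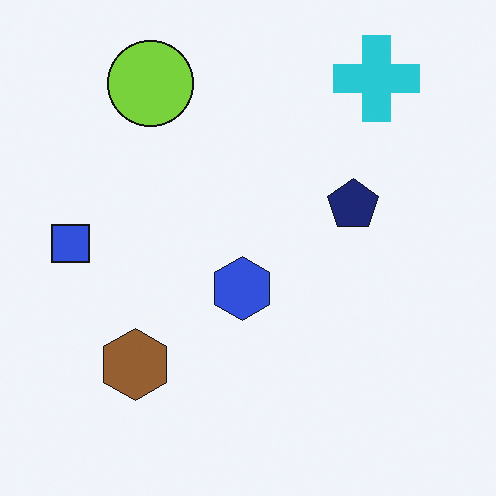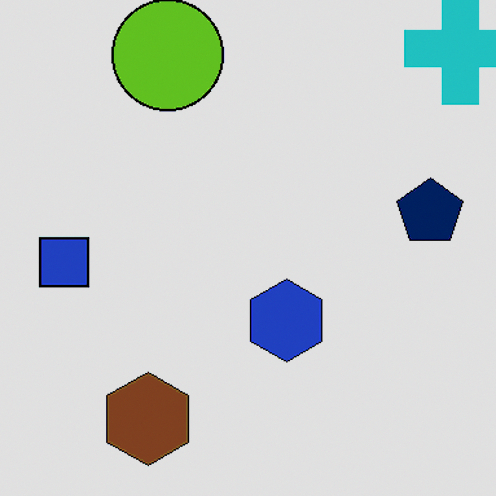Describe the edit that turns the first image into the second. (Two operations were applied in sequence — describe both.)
Cropped slightly and scaled back up, then moderately posterized.

The visible shapes are larger and the field of view is narrower; shapes near the original edges may be partly or wholly outside the frame — a crop-and-rescale. Each flat color has snapped to a coarser quantized level — most visibly, the near-white background has dropped to a flat grey.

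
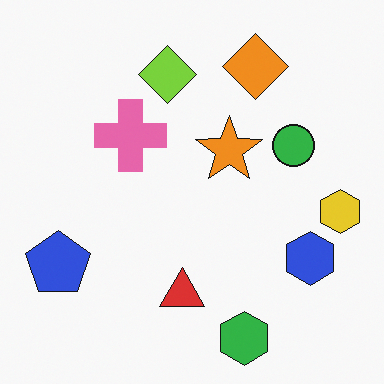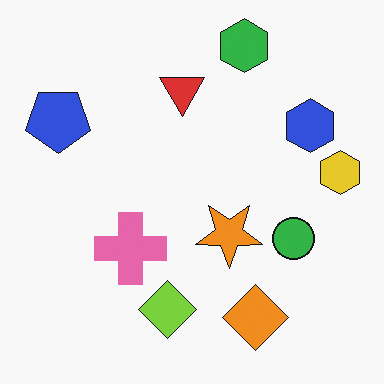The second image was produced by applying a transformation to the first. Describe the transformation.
It was flipped vertically (top ↔ bottom).

The green hexagon is in the bottom of the first image and the top of the second — shapes on opposite sides of the horizontal midline have swapped in a mirror flip.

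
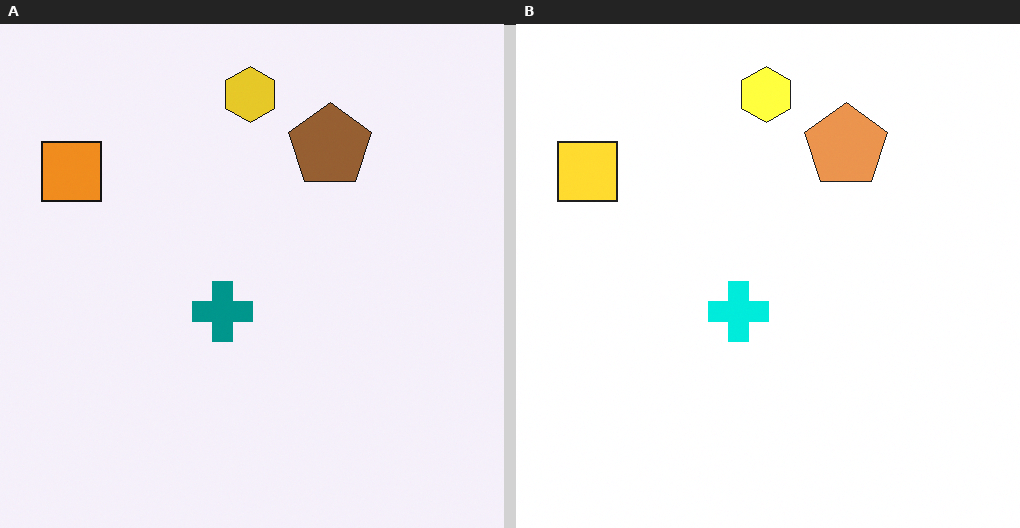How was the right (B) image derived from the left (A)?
This is the original image noticeably brightened.

Every pixel — background and shapes alike — is uniformly brightened.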